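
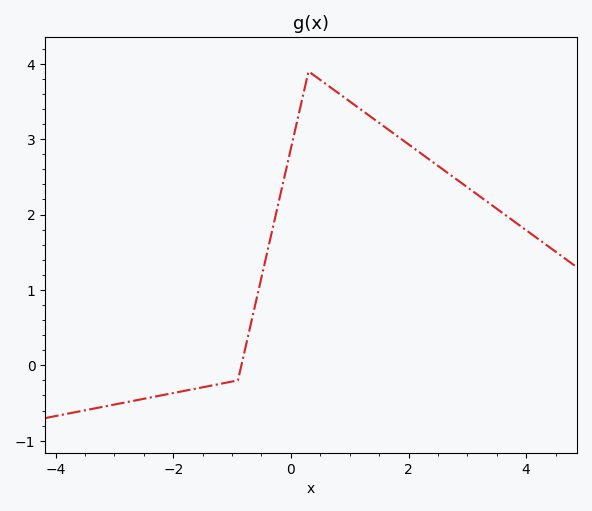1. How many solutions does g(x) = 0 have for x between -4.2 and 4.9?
1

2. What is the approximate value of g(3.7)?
1.96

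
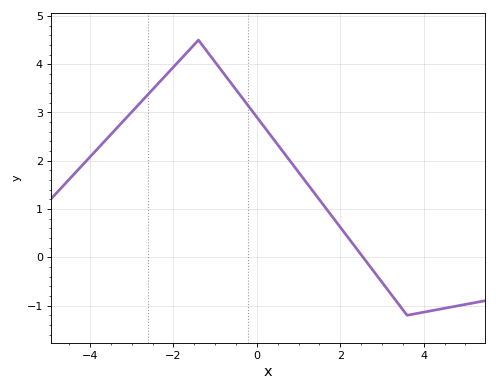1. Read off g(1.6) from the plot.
1.1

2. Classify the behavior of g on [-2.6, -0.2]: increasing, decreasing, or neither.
neither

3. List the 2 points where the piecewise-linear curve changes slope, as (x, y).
(-1.4, 4.5); (3.6, -1.2)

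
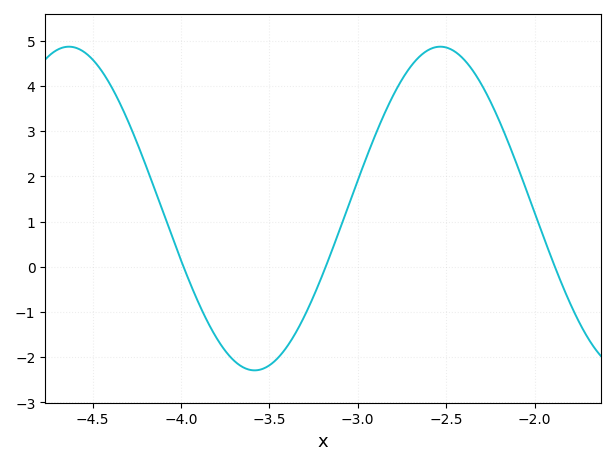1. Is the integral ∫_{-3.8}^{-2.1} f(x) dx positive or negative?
positive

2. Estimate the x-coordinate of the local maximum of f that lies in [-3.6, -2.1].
-2.55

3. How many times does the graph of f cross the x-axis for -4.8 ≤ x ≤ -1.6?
3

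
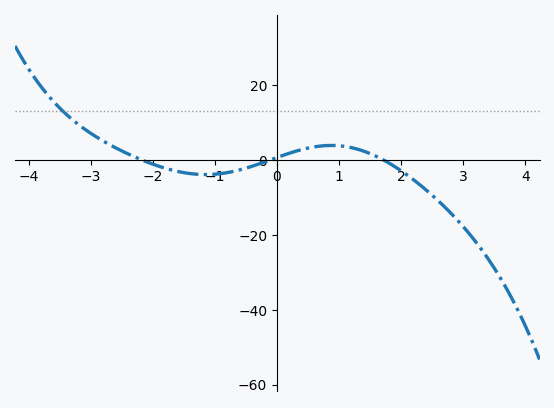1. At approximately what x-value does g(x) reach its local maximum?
0.8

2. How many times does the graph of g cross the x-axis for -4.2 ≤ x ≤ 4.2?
3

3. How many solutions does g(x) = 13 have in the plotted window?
1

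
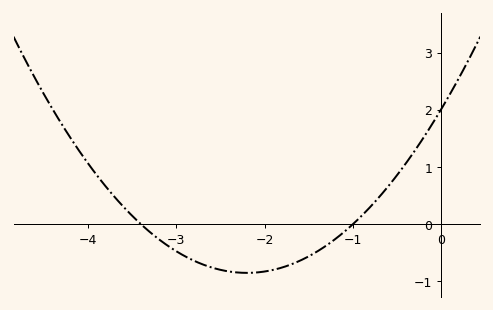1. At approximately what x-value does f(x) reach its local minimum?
-2.2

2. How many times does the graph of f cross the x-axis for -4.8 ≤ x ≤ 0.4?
2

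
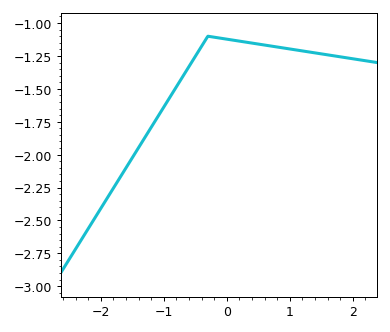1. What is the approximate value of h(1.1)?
-1.2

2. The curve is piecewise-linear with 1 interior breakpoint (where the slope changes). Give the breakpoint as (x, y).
(-0.3, -1.1)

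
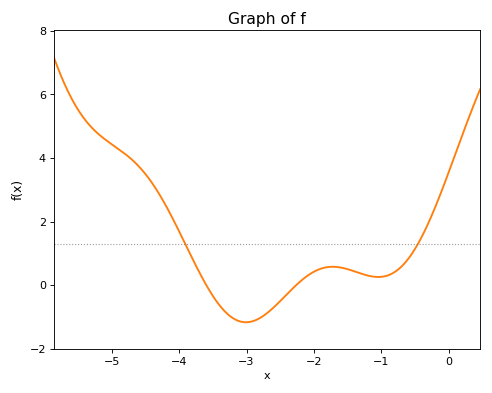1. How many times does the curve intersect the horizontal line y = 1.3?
2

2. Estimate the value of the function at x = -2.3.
0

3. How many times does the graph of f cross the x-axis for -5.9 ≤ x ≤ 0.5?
2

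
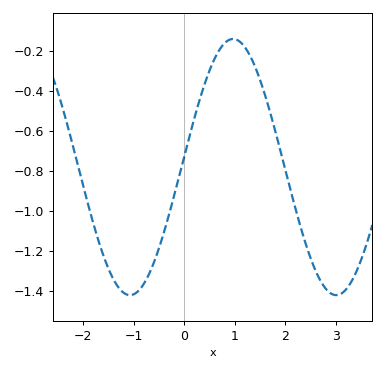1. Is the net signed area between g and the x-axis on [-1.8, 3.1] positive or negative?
negative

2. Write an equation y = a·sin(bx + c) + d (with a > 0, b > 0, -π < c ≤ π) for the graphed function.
y = 0.64sin(1.54x + 0.08) - 0.78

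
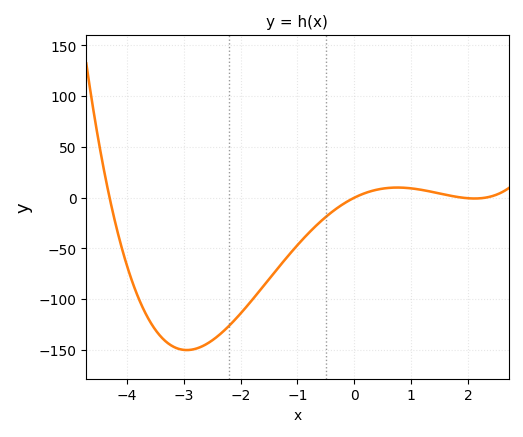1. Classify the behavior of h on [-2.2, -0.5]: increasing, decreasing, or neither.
increasing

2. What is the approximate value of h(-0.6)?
-23.8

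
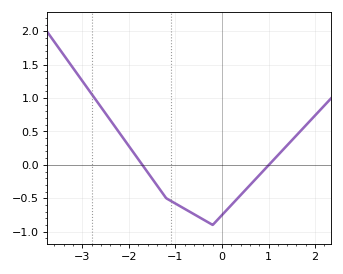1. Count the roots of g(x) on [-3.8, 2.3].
2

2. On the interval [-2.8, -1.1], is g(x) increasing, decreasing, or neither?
decreasing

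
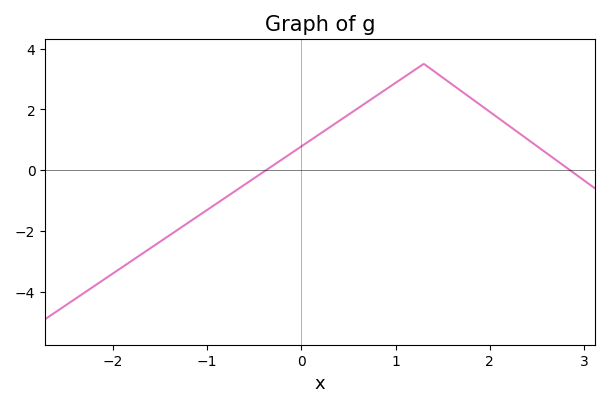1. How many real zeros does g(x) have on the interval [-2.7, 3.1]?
2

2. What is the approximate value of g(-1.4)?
-2.14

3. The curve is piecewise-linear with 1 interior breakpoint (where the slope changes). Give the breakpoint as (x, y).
(1.3, 3.5)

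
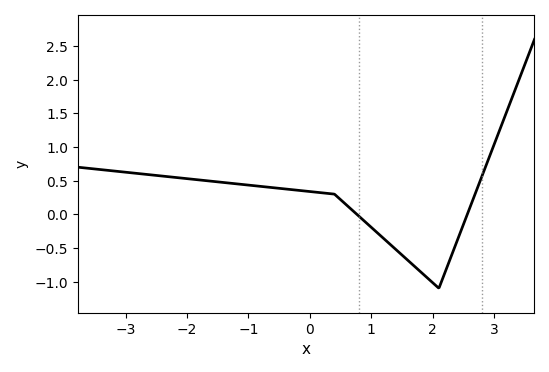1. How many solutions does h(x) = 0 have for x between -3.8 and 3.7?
2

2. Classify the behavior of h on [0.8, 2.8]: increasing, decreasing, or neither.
neither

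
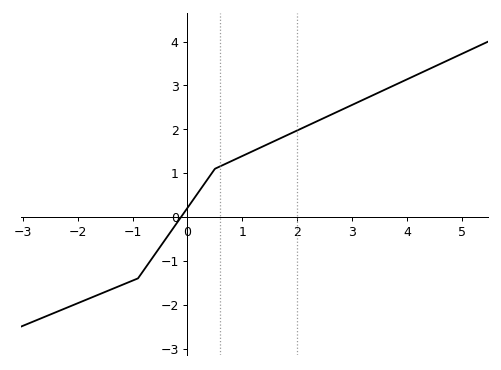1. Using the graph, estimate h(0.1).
0.4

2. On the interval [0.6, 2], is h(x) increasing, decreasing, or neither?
increasing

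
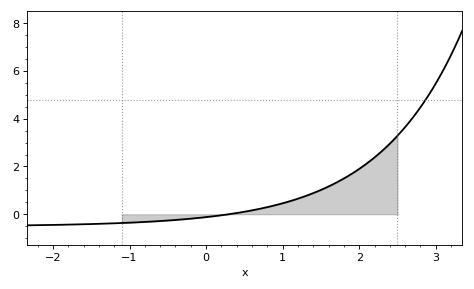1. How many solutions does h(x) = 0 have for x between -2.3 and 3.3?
1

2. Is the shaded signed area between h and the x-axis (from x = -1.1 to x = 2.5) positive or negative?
positive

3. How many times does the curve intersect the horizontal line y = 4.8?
1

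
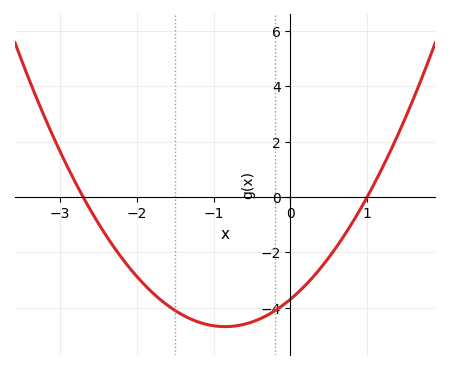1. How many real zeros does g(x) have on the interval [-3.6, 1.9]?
2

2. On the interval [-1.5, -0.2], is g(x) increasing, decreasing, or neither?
neither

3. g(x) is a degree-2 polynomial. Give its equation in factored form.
y = 1.37(x + 2.7)(x - 1)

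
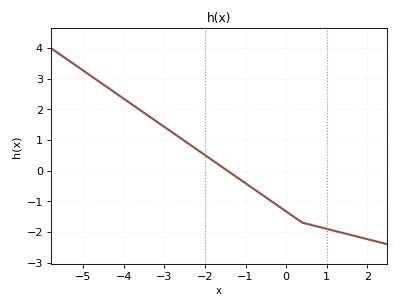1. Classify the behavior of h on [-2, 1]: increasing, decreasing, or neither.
decreasing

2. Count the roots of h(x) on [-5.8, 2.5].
1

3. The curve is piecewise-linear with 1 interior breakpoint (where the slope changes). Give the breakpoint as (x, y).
(0.4, -1.7)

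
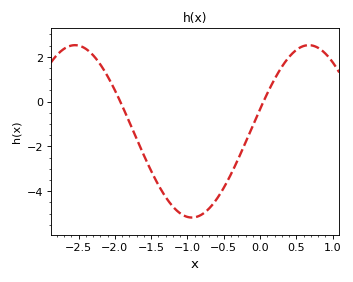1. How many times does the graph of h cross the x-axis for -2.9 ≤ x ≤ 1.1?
2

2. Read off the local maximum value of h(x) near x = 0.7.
2.52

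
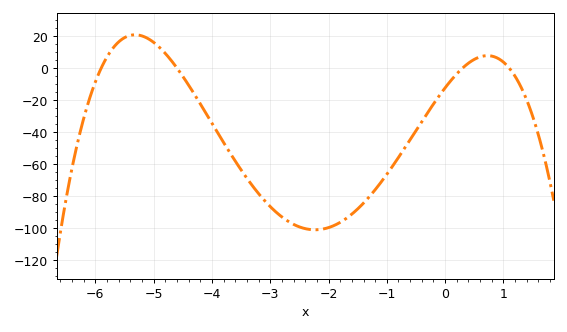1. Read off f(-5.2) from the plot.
20.1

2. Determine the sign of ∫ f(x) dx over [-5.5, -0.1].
negative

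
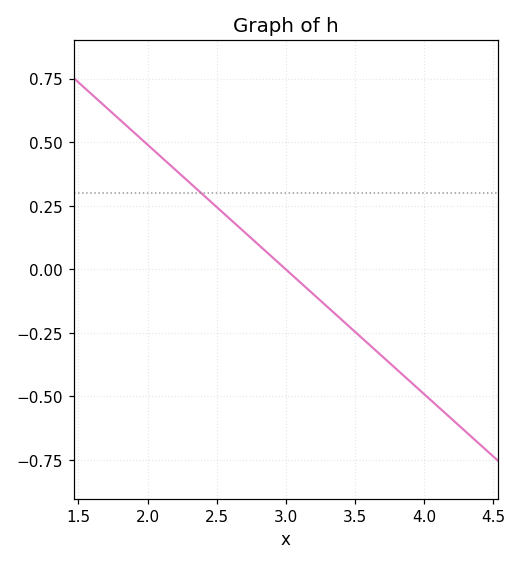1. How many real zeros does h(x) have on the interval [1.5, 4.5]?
1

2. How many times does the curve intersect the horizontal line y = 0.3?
1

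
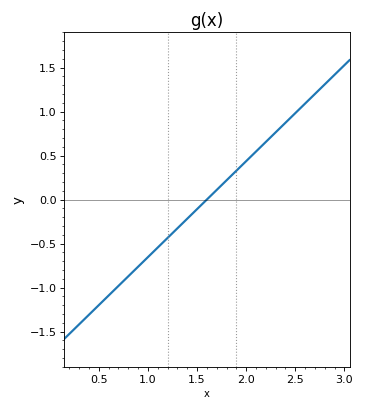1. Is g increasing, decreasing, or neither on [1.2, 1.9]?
increasing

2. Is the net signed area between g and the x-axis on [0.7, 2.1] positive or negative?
negative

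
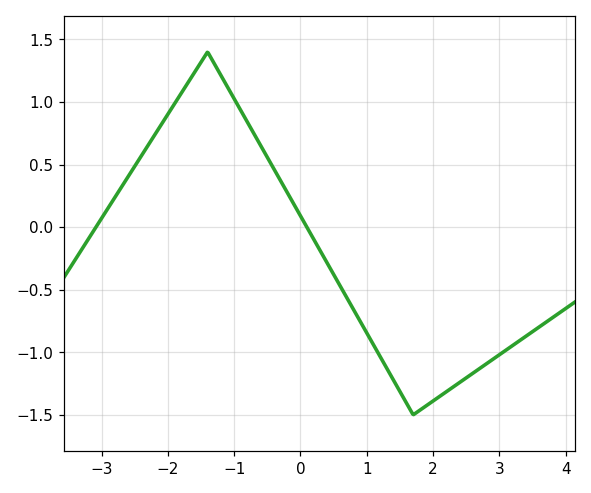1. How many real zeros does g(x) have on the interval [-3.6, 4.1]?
2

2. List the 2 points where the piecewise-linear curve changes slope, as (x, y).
(-1.4, 1.4); (1.7, -1.5)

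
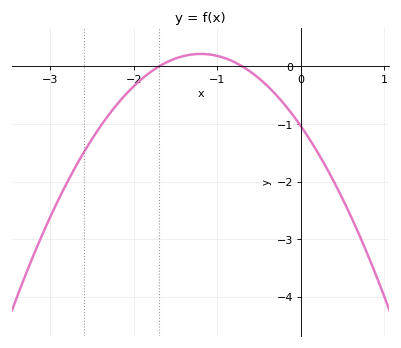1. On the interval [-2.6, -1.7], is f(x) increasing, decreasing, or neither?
increasing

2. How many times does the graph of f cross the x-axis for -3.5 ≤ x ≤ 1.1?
2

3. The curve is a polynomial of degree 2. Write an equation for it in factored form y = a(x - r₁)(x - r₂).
y = -0.87(x + 1.7)(x + 0.7)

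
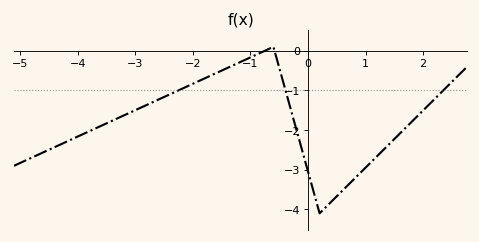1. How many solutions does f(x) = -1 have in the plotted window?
3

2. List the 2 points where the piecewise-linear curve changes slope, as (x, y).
(-0.6, 0.1); (0.2, -4.1)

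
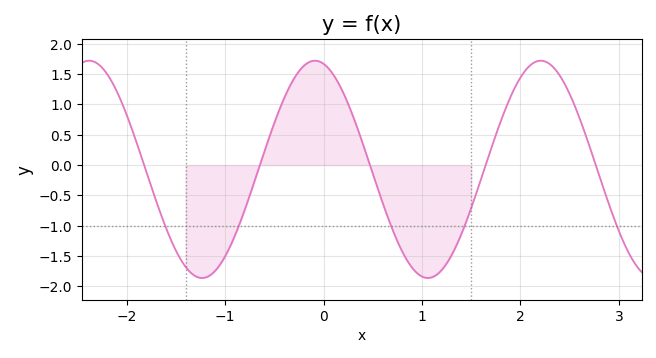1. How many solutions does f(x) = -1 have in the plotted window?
5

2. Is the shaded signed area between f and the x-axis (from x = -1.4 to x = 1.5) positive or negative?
negative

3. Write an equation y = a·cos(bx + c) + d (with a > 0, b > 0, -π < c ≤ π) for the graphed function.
y = 1.79cos(2.7x + 0.24) - 0.07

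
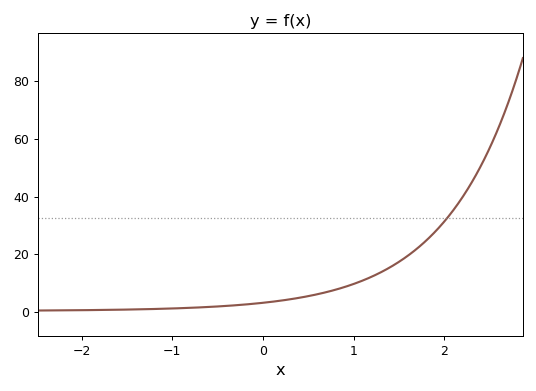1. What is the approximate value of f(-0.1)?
2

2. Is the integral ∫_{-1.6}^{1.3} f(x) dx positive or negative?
positive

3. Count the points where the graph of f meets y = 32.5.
1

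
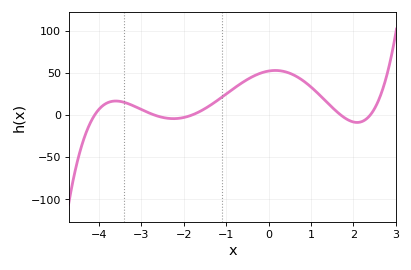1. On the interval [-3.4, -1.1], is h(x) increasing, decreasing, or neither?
neither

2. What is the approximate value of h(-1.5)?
7.48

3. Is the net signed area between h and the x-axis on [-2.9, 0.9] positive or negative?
positive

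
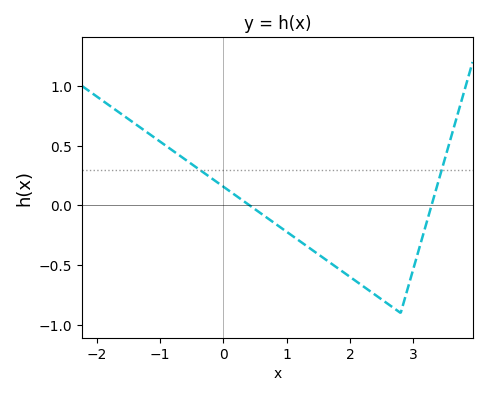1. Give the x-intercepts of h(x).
0.416, 3.29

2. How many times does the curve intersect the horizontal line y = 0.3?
2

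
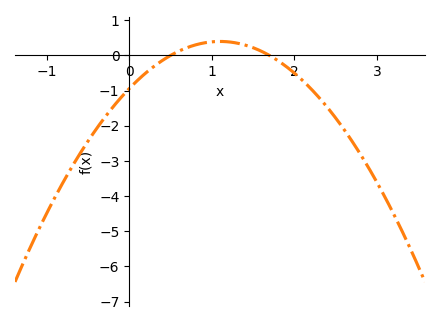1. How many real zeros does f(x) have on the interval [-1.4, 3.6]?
2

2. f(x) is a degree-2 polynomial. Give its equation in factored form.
y = -1.11(x - 0.5)(x - 1.7)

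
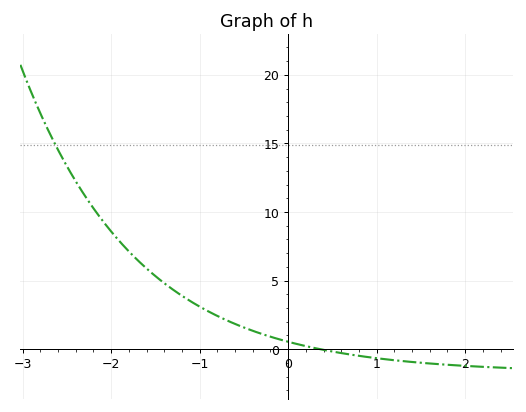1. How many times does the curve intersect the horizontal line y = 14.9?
1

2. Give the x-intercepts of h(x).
0.361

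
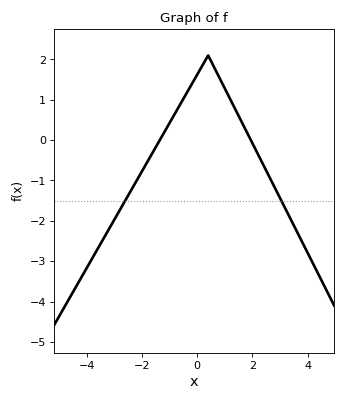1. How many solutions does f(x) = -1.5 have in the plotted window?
2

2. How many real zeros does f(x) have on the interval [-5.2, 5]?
2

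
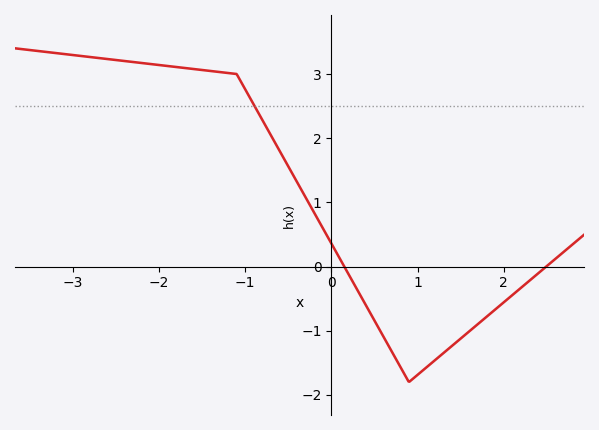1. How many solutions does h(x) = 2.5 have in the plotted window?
1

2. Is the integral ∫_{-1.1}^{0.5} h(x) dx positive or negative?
positive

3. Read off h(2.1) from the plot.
-0.4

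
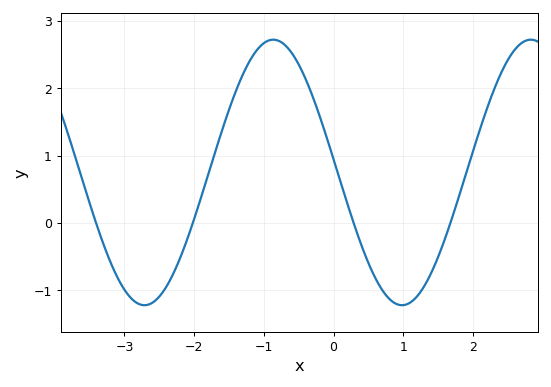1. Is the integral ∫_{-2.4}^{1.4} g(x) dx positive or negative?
positive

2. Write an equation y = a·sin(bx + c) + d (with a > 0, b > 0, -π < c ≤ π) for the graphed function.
y = 1.97sin(1.7x + 3.04) + 0.75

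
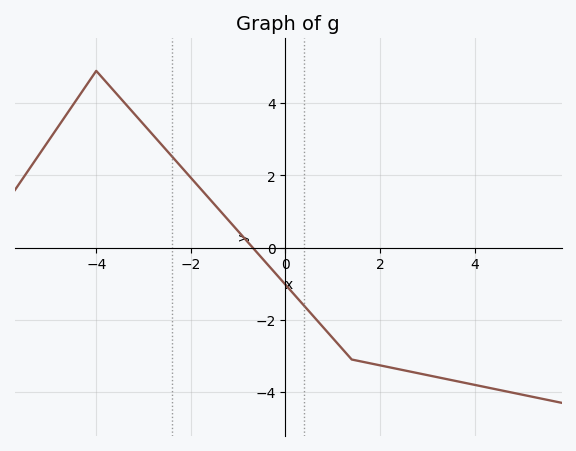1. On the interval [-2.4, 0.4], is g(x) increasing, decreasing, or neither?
decreasing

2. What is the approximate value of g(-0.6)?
-0.137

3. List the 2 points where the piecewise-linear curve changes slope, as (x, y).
(-4, 4.9); (1.4, -3.1)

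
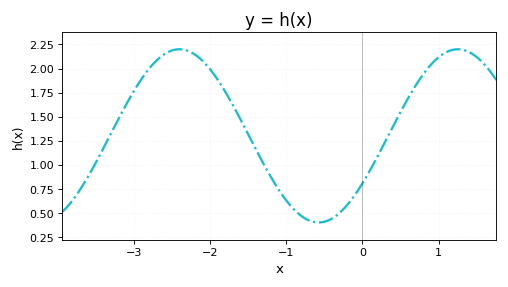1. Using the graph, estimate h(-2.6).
2.15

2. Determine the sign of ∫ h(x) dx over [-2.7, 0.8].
positive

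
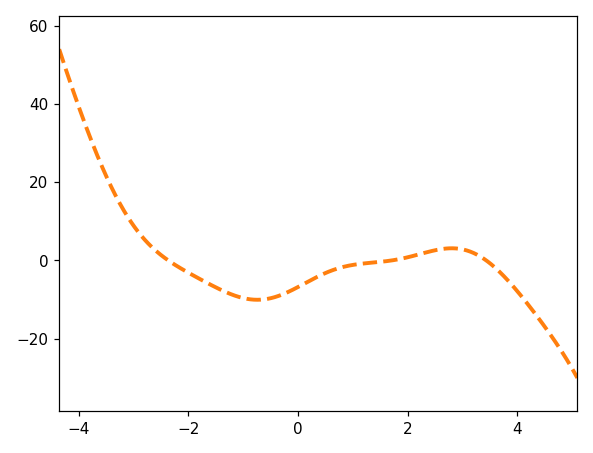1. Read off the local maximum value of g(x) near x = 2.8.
4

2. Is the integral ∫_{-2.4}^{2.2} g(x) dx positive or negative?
negative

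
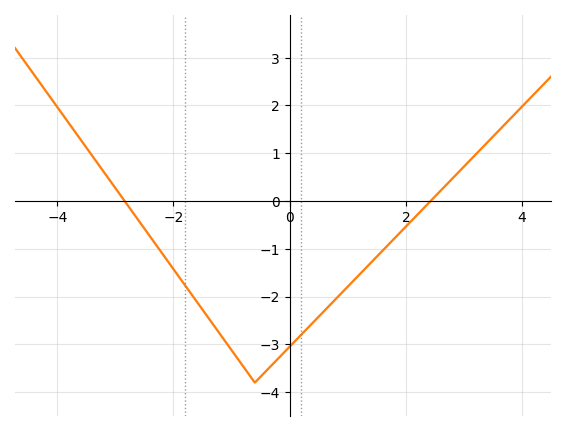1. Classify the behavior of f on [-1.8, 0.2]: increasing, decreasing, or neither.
neither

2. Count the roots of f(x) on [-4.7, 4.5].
2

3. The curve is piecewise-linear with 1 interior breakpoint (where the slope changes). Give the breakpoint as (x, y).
(-0.6, -3.8)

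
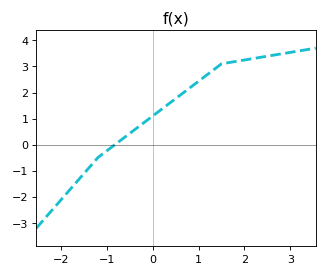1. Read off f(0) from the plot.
1.1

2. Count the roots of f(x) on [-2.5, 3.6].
1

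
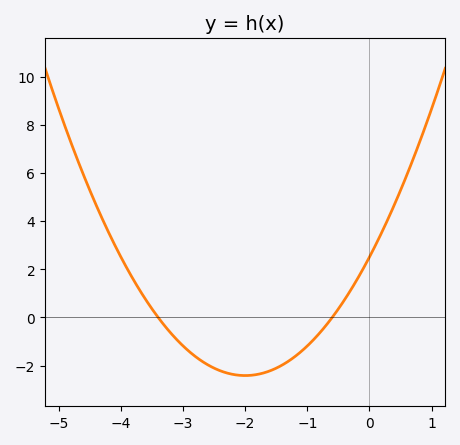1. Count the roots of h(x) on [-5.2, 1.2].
2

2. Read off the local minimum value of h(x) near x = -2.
-2.41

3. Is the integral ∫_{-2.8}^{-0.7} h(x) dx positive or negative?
negative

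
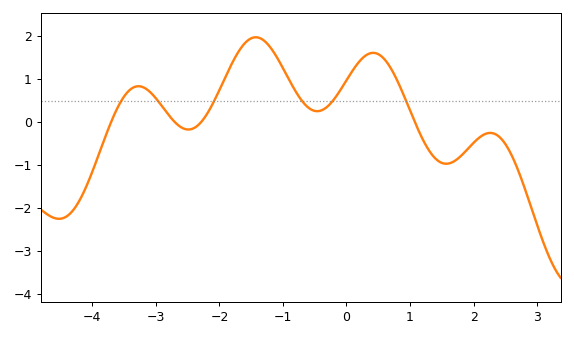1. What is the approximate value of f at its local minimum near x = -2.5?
-0.174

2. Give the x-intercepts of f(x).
-3.7, -2.7, -2.29, 1.08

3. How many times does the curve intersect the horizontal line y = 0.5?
6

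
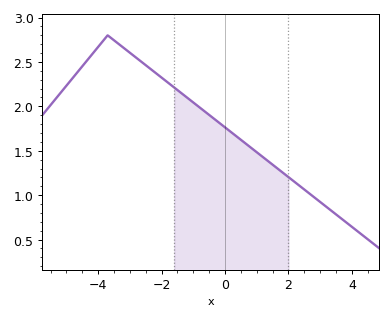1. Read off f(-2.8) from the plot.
2.55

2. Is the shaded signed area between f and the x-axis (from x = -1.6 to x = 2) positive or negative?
positive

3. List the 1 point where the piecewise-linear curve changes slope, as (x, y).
(-3.7, 2.8)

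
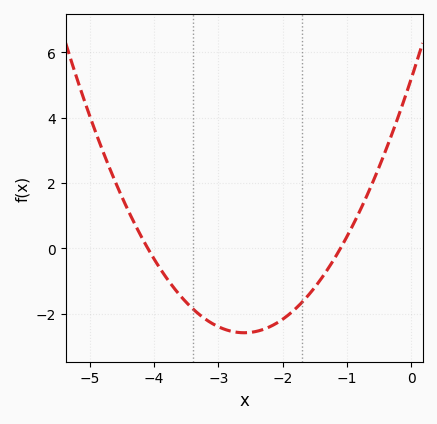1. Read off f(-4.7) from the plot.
2.4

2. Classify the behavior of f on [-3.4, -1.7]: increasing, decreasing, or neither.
neither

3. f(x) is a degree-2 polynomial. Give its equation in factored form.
y = 1.15(x + 4.1)(x + 1.1)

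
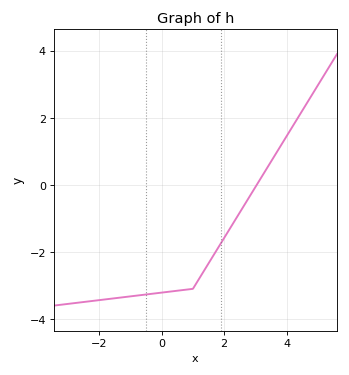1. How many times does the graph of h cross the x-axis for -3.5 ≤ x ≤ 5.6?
1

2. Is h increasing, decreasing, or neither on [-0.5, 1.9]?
increasing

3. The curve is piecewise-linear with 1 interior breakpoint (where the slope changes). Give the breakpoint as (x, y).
(1, -3.1)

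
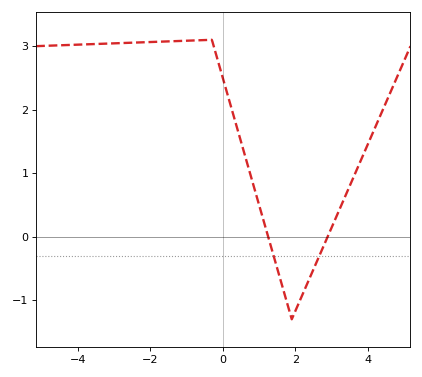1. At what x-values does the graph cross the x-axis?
1.25, 2.89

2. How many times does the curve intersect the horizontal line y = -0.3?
2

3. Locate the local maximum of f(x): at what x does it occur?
-0.3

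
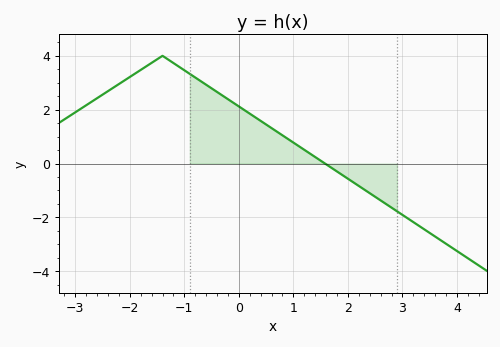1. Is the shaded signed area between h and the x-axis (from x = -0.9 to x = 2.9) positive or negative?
positive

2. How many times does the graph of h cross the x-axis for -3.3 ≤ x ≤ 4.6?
1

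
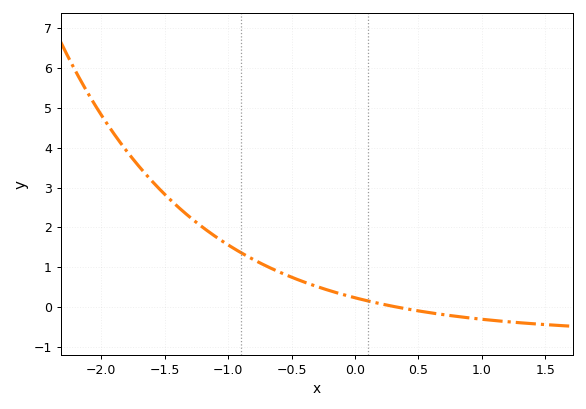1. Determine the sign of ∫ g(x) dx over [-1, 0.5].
positive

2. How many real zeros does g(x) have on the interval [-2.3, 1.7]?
1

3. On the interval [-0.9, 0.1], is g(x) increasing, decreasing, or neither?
decreasing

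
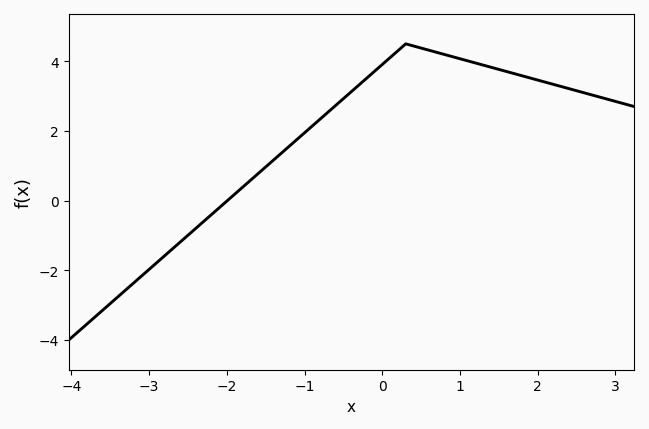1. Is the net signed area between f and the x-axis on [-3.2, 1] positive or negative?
positive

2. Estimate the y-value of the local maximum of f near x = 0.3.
4.5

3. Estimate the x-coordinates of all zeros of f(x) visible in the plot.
-2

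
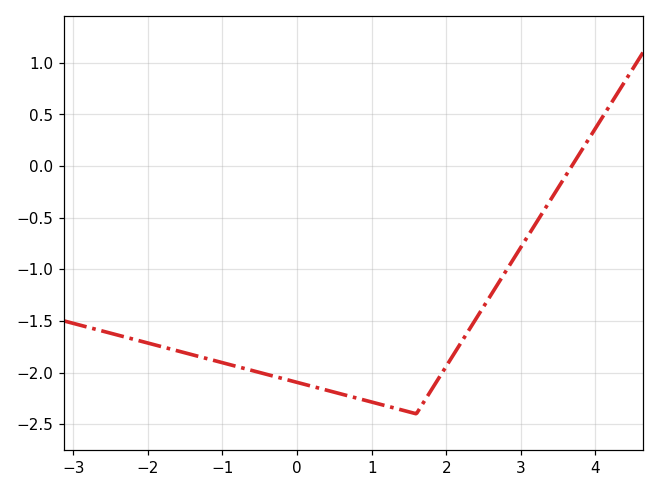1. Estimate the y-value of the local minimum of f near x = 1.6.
-2.4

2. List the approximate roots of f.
3.6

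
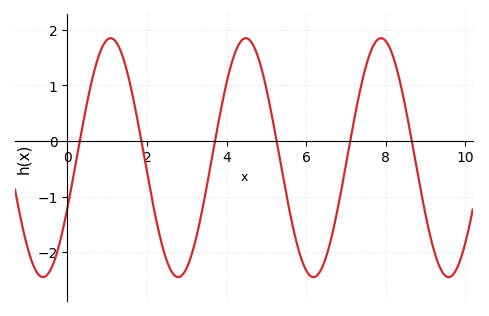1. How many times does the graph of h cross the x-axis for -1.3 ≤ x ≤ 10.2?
6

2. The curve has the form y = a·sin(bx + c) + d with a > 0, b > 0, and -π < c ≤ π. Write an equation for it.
y = 2.15sin(1.85x - 0.442) - 0.3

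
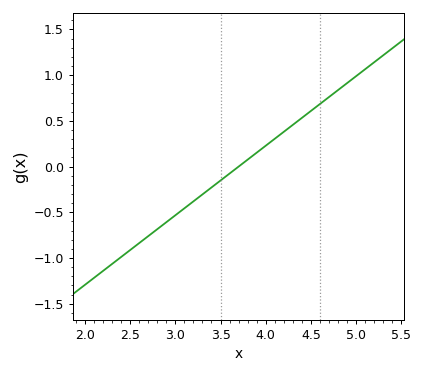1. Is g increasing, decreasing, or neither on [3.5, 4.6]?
increasing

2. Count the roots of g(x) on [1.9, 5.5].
1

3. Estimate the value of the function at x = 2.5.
-0.9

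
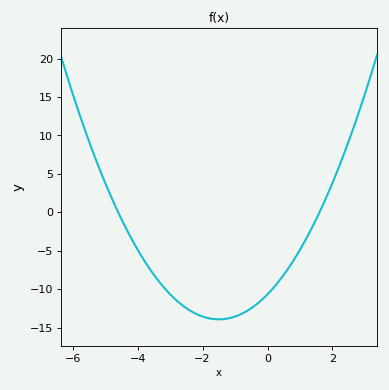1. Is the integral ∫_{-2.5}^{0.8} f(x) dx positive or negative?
negative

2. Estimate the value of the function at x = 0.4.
-8.7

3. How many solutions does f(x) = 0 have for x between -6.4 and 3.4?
2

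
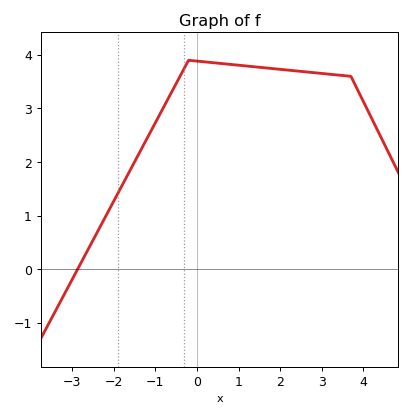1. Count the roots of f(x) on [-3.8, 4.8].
1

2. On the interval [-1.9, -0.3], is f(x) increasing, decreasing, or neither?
increasing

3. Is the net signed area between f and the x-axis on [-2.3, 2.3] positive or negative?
positive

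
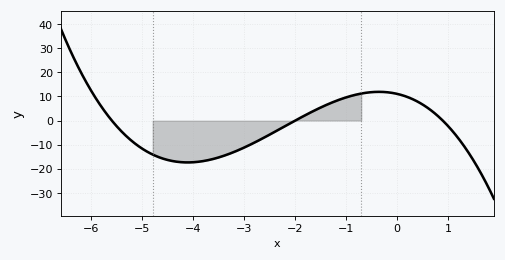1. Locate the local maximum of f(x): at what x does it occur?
-0.4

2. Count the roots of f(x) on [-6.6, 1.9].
3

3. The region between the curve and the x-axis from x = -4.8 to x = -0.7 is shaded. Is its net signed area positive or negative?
negative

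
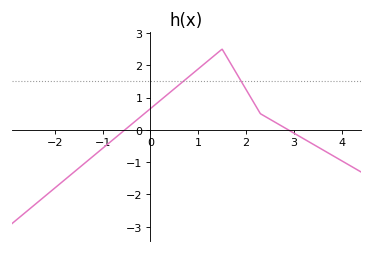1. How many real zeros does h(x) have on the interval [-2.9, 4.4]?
2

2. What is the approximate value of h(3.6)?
-0.614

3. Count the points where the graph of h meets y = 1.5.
2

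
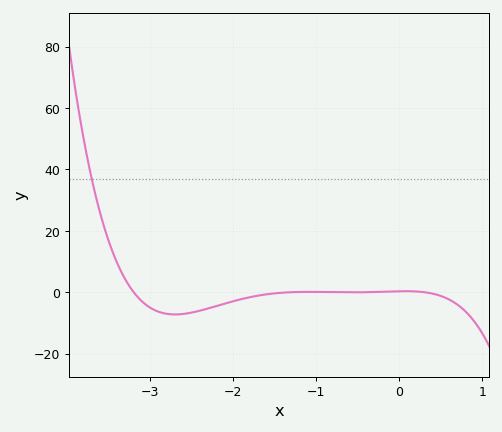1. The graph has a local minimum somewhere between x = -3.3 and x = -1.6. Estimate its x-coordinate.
-2.7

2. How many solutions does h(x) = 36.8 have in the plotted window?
1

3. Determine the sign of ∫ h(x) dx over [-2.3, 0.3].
negative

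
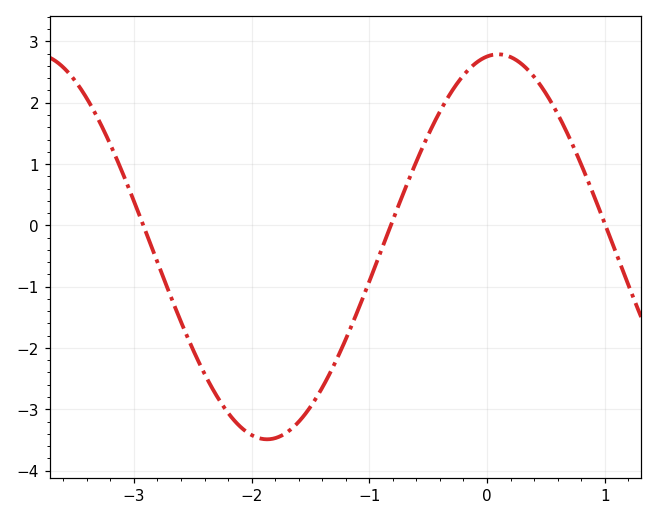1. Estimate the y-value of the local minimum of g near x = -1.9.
-3.5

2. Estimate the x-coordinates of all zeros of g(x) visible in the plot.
-2.9, -0.8, 1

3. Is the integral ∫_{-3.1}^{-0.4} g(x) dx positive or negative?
negative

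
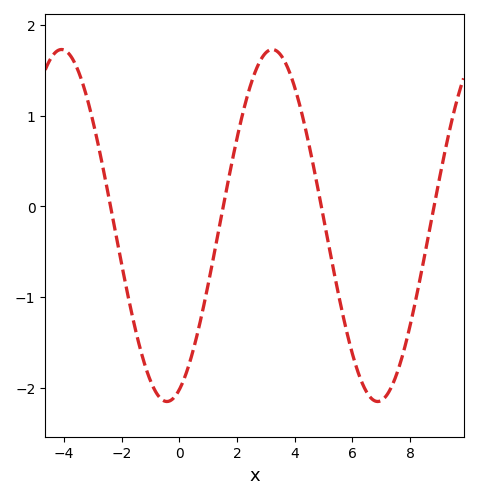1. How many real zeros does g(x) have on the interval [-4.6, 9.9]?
4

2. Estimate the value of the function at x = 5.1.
-0.3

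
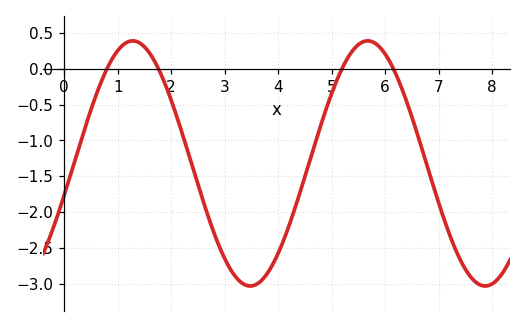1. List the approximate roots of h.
0.8, 1.76, 5.19, 6.16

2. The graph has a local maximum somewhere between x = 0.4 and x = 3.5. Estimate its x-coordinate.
1.28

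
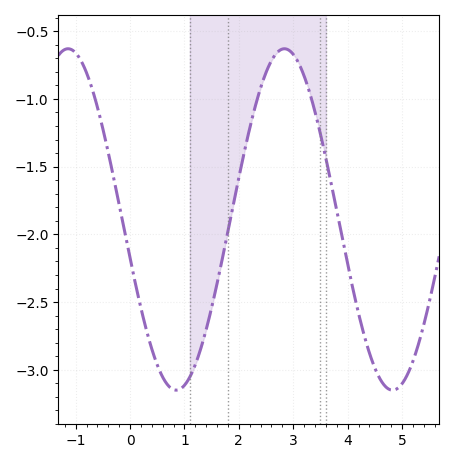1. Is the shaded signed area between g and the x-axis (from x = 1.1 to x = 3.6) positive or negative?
negative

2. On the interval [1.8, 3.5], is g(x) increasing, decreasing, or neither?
neither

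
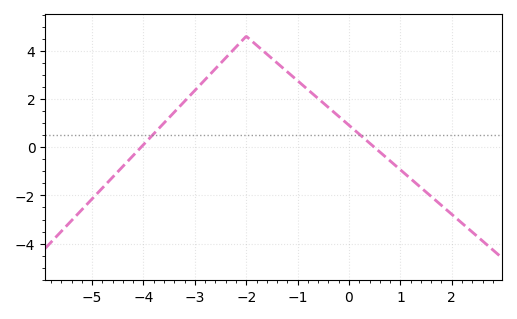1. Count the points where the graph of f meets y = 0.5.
2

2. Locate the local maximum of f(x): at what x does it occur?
-2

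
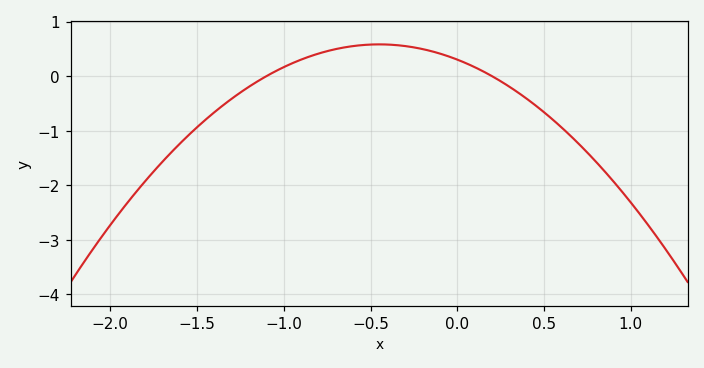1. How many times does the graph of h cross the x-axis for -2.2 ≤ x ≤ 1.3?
2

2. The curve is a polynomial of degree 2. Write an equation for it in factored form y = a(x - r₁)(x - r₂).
y = -1.38(x + 1.1)(x - 0.2)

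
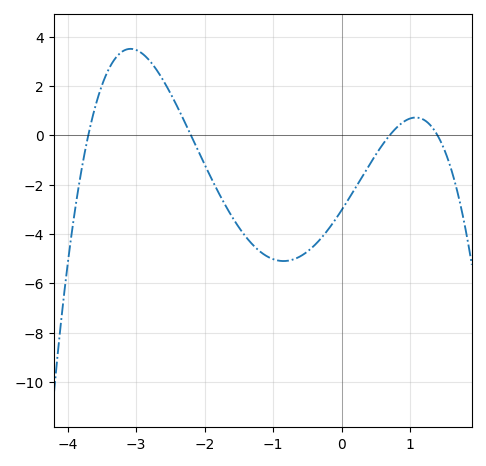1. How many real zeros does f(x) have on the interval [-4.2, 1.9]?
4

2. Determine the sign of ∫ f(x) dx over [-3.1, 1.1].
negative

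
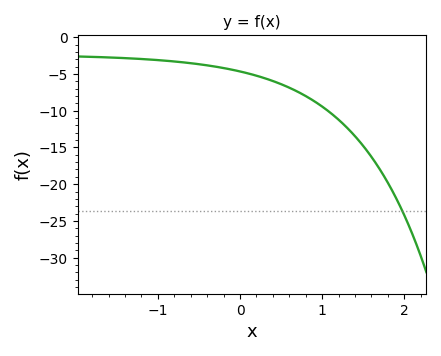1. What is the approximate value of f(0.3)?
-5.5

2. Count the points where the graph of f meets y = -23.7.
1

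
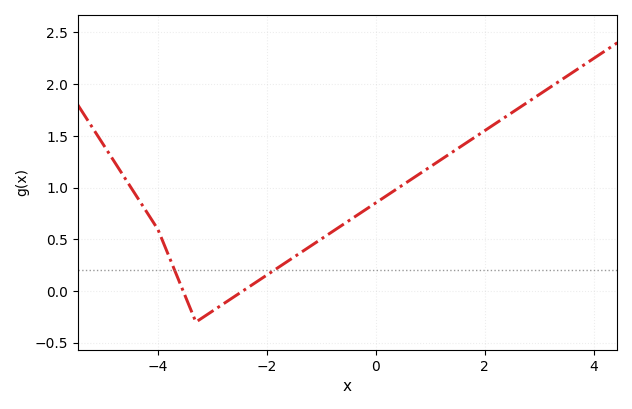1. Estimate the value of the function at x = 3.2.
1.97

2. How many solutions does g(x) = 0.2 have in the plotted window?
2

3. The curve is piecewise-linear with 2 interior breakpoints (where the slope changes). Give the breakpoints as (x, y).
(-4, 0.6); (-3.3, -0.3)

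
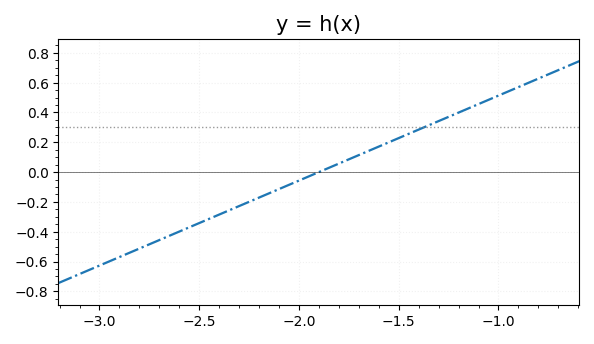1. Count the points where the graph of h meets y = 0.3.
1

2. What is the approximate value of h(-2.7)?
-0.456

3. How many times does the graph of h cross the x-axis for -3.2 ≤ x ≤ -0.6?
1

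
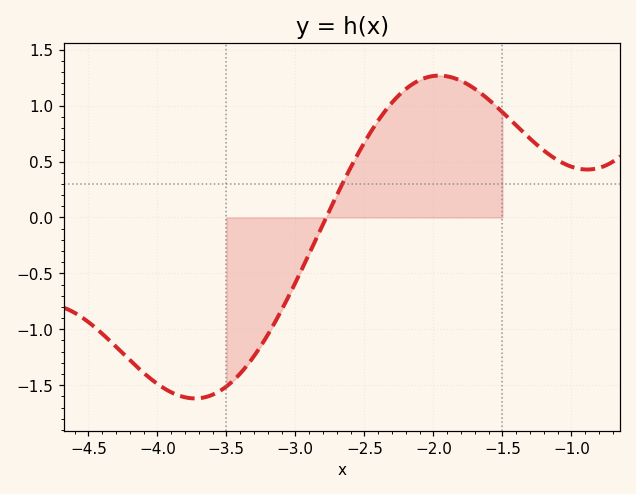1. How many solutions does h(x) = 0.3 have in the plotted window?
1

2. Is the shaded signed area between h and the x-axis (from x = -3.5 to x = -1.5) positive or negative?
positive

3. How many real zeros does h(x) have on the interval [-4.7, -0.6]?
1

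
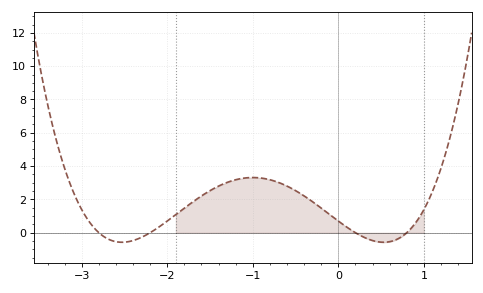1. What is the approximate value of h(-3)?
1.4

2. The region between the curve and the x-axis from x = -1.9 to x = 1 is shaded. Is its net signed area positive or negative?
positive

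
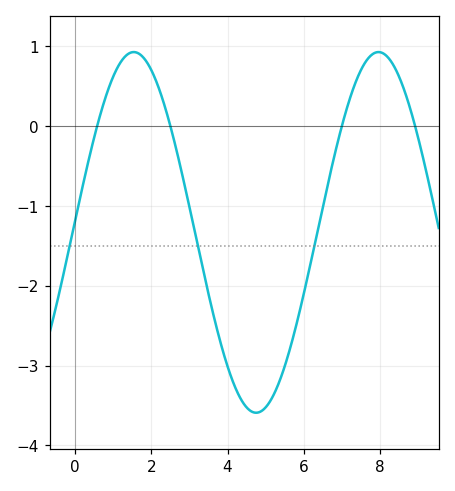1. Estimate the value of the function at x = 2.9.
-0.792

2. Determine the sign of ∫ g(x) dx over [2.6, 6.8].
negative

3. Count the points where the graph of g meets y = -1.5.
3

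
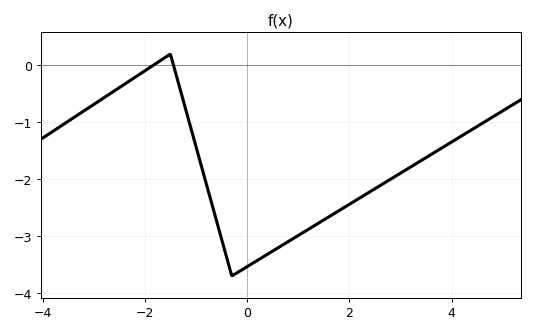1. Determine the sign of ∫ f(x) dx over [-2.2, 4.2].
negative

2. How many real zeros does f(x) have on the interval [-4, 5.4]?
2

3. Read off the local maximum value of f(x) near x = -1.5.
0.2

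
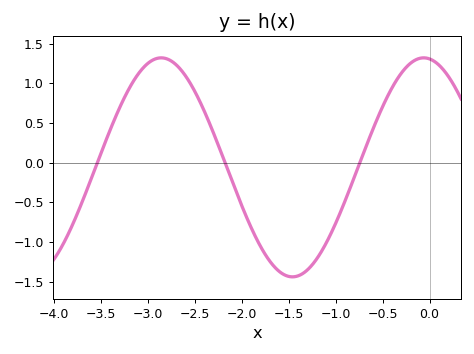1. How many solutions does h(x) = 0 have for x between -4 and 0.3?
3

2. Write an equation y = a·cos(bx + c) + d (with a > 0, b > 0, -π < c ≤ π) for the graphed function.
y = 1.38cos(2.25x + 0.14) - 0.06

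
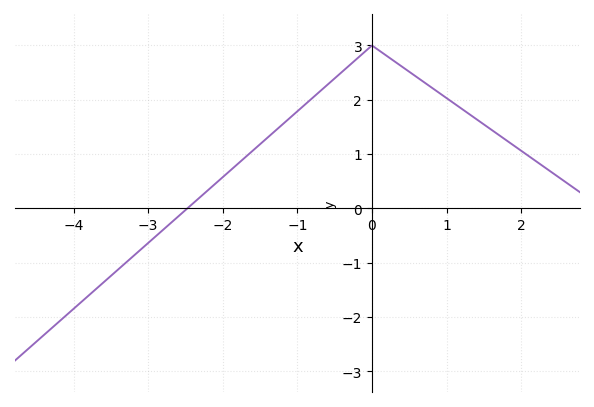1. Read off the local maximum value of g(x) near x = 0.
3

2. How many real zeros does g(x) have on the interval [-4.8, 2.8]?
1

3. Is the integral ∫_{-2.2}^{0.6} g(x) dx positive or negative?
positive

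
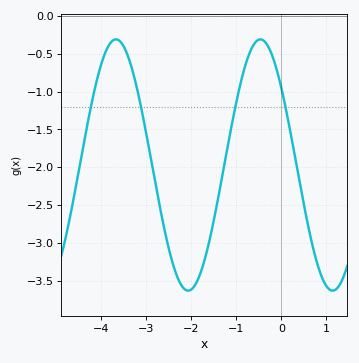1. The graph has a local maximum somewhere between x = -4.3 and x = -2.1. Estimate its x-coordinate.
-3.7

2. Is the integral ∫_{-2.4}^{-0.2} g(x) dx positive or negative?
negative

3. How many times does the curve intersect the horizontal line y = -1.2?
4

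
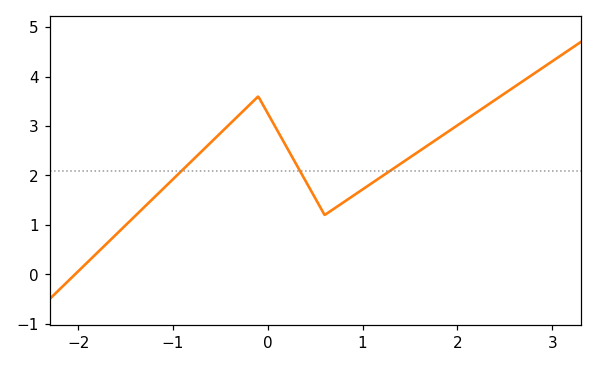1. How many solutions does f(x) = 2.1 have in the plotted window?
3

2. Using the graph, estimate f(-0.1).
3.6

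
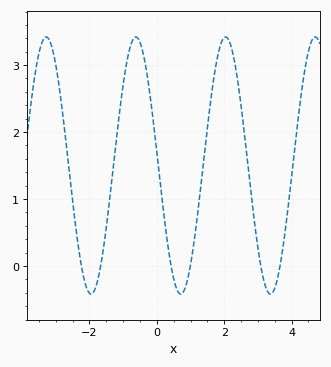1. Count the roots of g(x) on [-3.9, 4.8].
6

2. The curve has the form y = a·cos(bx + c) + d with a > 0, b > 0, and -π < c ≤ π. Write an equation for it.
y = 1.92cos(2.36x + 1.47) + 1.5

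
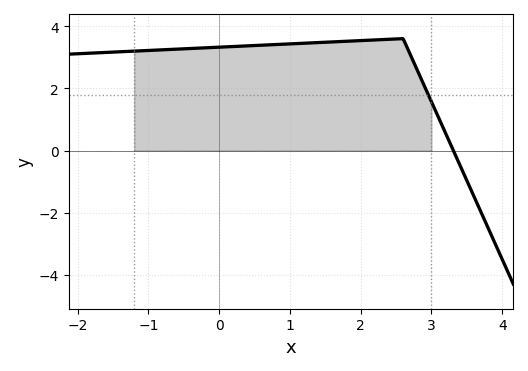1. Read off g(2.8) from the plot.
2.59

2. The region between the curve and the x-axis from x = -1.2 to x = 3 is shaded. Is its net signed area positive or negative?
positive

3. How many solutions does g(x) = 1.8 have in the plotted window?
1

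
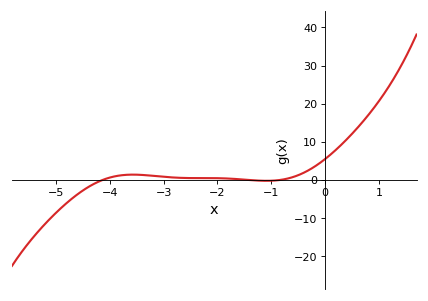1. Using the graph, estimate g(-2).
0.433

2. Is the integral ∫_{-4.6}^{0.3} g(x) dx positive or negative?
positive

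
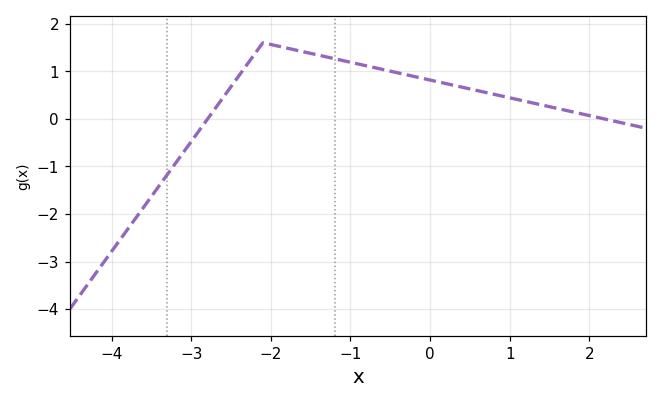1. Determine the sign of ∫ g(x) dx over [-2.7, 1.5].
positive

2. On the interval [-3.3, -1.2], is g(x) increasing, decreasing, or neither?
neither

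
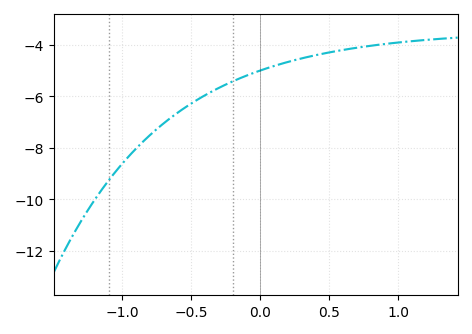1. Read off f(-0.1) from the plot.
-5.2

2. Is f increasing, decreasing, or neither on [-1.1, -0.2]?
increasing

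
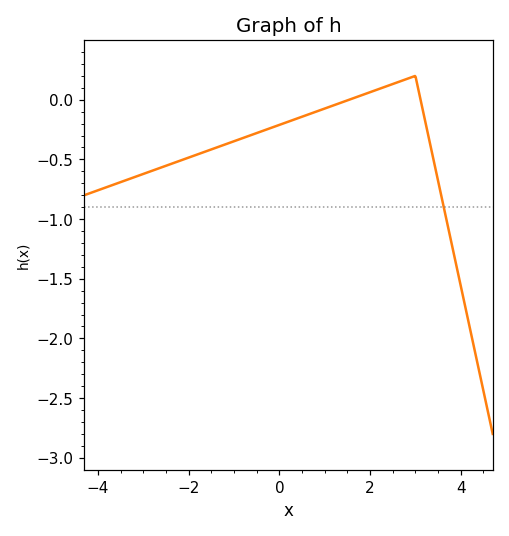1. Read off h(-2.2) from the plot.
-0.5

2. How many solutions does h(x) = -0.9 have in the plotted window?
1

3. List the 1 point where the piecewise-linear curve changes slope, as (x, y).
(3, 0.2)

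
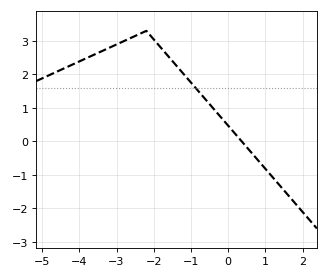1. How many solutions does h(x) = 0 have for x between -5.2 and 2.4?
1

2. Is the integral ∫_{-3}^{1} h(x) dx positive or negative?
positive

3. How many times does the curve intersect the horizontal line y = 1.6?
1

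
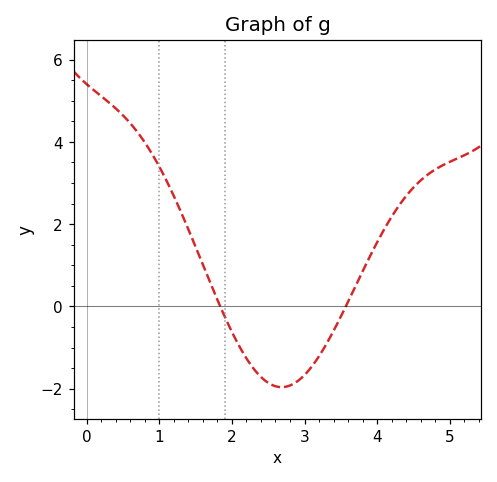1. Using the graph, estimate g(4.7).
3.2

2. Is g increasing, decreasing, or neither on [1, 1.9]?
decreasing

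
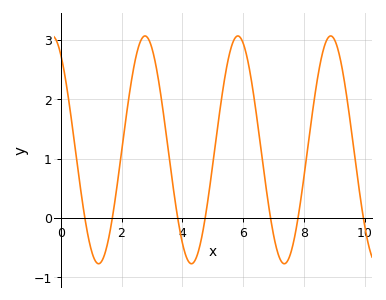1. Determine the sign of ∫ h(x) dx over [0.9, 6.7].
positive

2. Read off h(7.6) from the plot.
-0.5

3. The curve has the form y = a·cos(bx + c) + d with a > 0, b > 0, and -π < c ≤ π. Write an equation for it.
y = 1.92cos(2.1x + 0.57) + 1.15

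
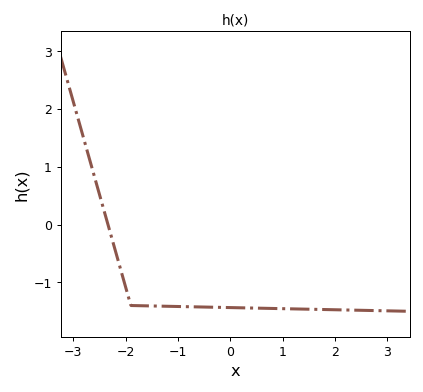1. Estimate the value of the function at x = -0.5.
-1.4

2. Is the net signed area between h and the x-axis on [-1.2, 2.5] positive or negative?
negative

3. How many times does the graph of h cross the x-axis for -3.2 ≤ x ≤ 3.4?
1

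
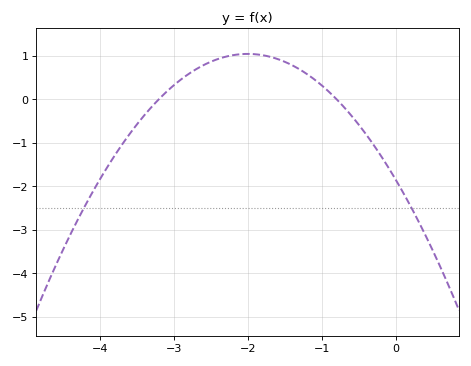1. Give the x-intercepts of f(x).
-3.2, -0.8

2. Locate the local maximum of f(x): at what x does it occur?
-2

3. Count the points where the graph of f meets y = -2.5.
2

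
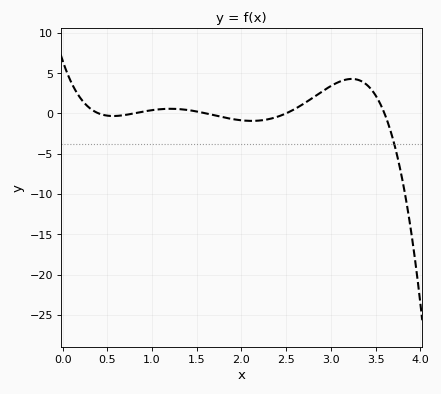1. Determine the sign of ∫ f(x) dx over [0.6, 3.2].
positive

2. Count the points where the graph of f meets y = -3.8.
1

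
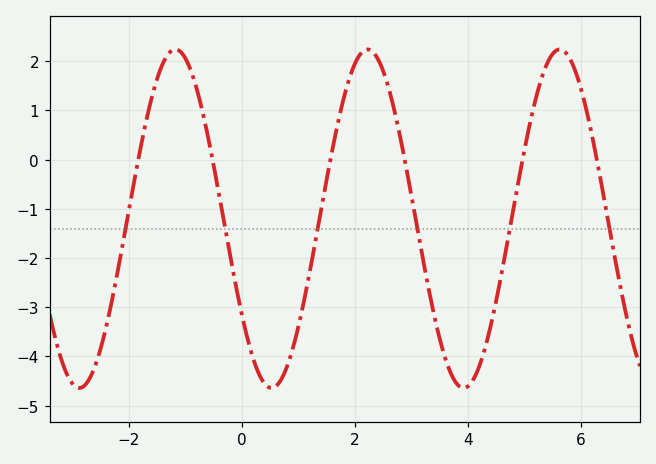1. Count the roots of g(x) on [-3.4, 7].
6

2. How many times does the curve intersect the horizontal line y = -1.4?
6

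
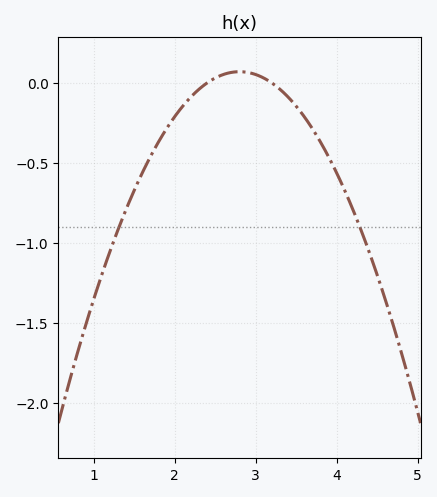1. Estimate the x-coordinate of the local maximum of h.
2.8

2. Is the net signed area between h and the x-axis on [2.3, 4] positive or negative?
negative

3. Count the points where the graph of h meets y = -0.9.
2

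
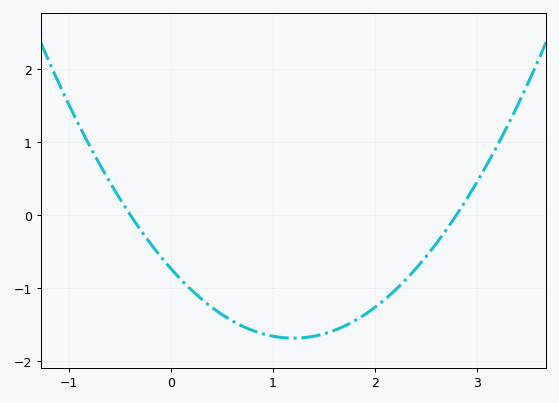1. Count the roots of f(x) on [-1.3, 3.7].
2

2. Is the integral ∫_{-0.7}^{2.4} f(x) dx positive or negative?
negative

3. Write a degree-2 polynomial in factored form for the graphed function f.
y = 0.66(x + 0.4)(x - 2.8)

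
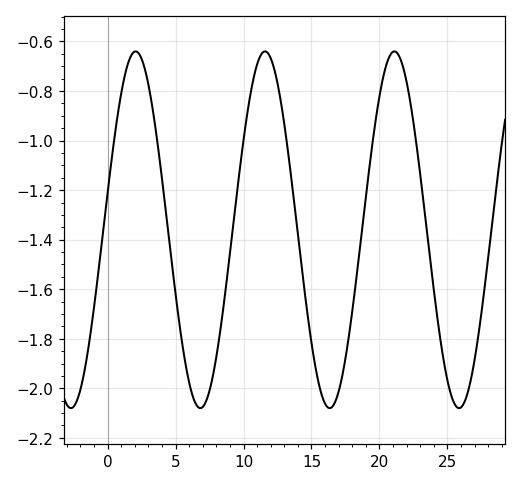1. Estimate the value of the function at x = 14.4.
-1.57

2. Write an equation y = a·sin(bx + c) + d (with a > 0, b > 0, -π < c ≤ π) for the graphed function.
y = 0.72sin(0.66x + 0.212) - 1.36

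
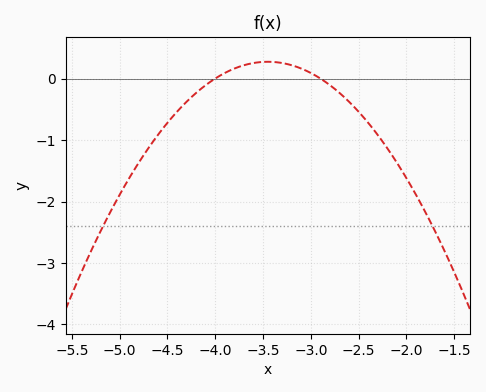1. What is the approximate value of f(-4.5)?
-0.72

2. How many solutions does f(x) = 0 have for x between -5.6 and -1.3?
2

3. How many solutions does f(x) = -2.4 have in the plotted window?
2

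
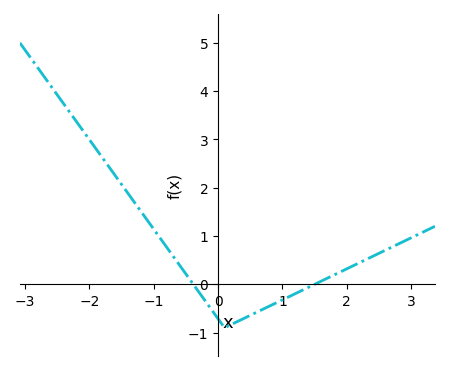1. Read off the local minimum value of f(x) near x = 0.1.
-0.9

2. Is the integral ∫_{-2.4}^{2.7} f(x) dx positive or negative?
positive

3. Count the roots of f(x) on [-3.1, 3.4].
2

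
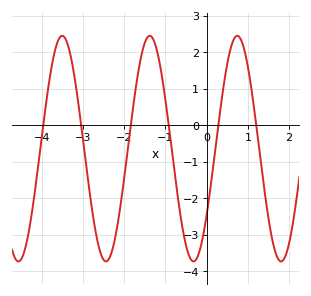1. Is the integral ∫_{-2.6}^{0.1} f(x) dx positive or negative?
negative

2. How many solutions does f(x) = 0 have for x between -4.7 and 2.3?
6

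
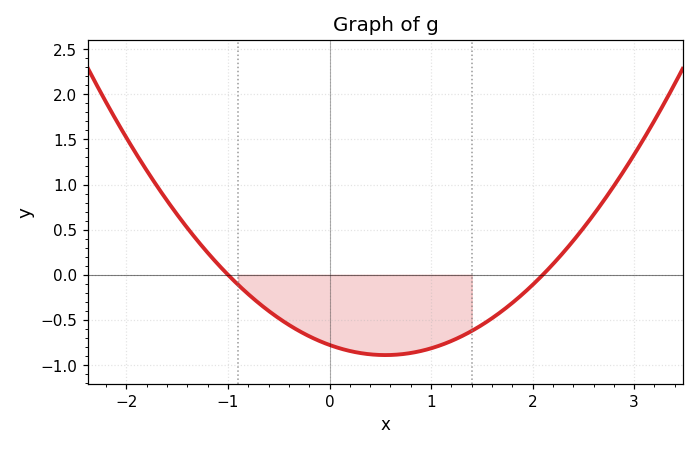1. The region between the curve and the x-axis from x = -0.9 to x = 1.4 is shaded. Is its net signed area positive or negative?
negative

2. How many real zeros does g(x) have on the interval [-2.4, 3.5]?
2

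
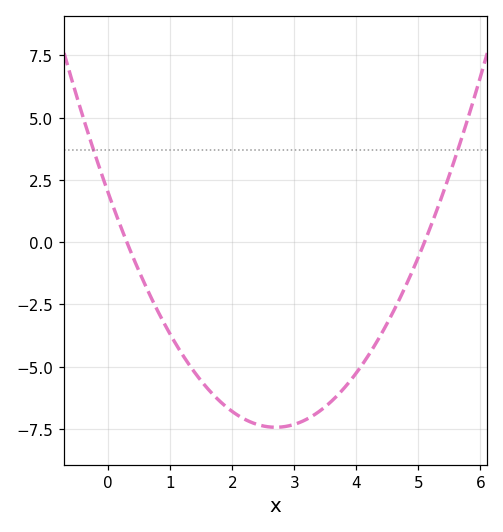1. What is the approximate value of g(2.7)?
-7.4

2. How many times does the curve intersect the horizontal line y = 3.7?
2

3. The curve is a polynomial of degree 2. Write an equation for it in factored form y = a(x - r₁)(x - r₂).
y = 1.29(x - 0.3)(x - 5.1)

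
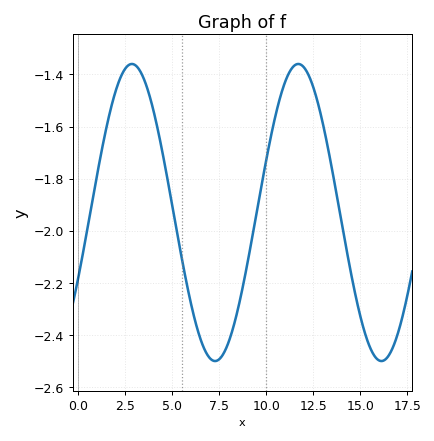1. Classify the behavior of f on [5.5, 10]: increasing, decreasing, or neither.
neither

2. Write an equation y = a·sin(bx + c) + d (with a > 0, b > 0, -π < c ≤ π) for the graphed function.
y = 0.57sin(0.71x - 0.45) - 1.93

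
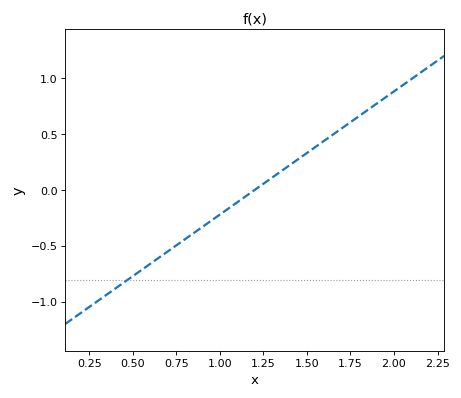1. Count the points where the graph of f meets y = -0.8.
1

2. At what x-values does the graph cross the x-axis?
1.2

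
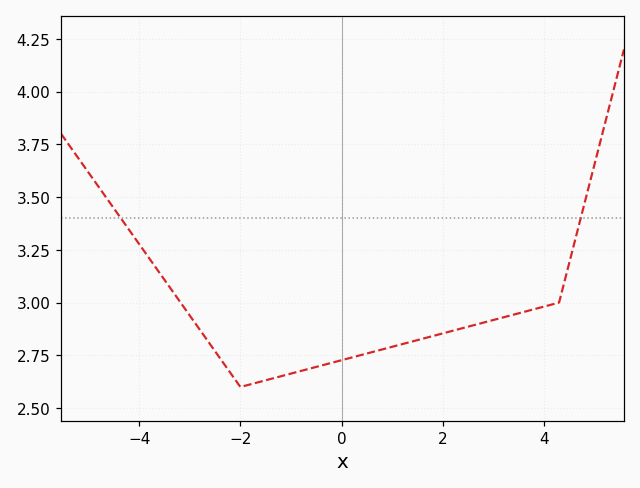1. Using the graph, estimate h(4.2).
3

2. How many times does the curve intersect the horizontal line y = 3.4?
2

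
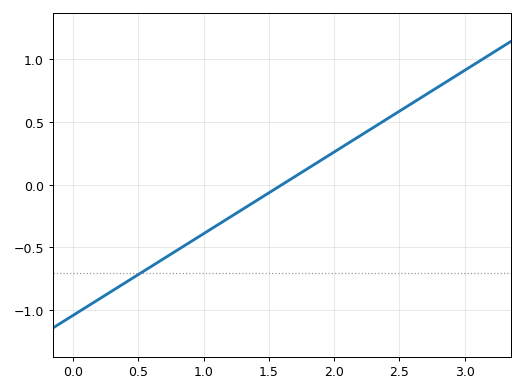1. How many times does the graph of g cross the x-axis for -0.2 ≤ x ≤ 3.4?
1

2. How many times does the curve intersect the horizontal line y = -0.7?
1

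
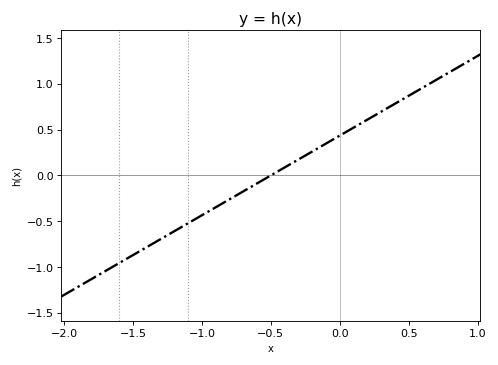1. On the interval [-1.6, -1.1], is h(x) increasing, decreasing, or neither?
increasing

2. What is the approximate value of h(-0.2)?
0.25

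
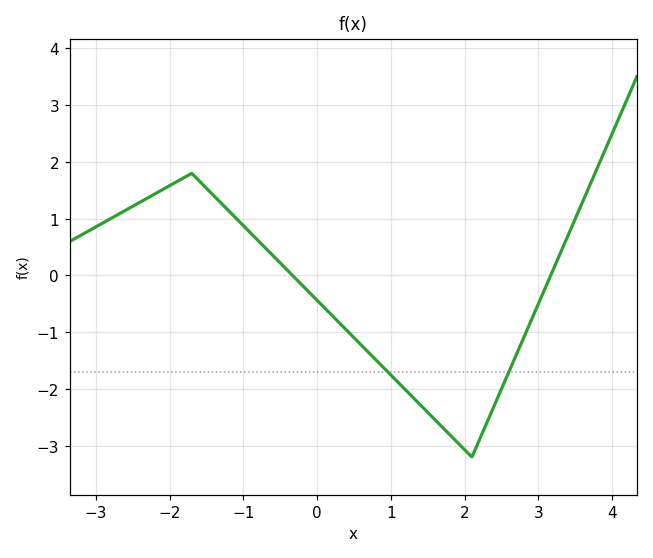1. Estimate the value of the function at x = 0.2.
-0.7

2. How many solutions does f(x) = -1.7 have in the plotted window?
2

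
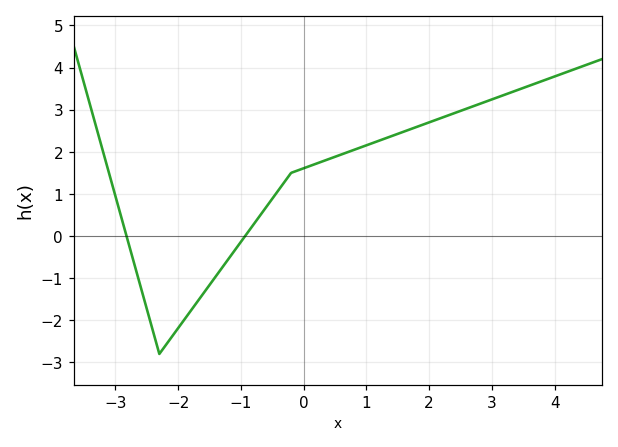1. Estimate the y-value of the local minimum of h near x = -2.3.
-2.8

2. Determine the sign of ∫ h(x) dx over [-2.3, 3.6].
positive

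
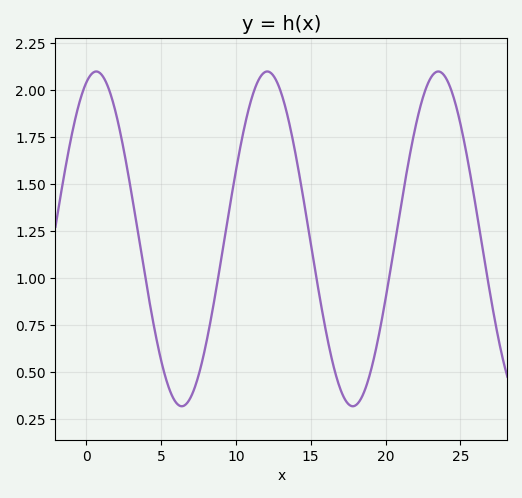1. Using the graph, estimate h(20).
0.9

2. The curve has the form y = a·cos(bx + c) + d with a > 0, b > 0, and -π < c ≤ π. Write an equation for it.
y = 0.89cos(0.55x - 0.37) + 1.21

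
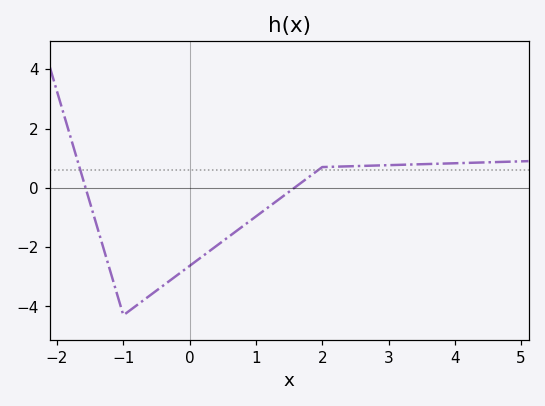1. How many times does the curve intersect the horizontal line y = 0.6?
2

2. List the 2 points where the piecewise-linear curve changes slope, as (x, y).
(-1, -4.3); (2, 0.7)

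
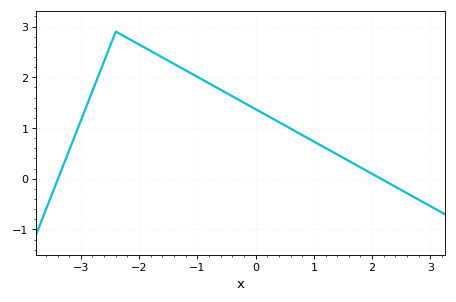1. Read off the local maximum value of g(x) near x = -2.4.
2.9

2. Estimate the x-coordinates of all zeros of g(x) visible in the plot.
-3.4, 2.2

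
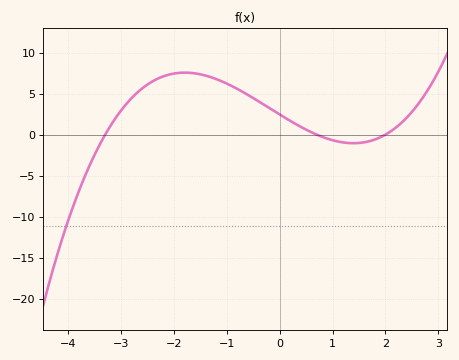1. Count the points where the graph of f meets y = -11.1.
1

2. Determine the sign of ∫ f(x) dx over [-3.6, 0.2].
positive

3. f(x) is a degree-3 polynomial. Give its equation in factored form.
y = 0.53(x + 3.3)(x - 0.7)(x - 2)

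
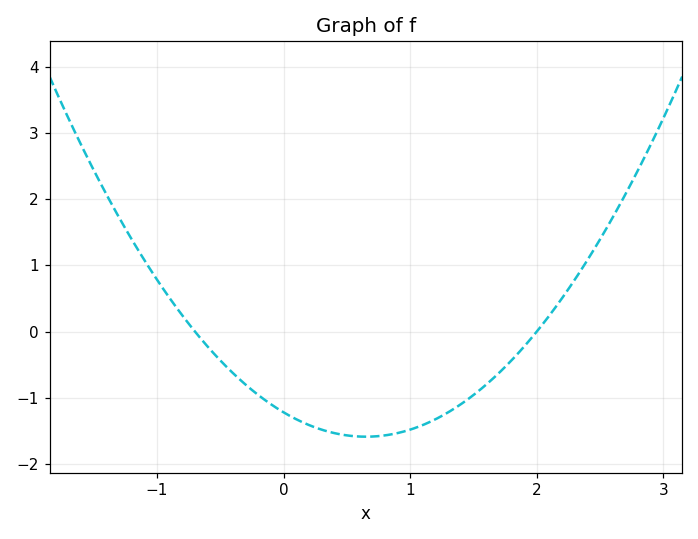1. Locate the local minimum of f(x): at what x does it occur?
0.6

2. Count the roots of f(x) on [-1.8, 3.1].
2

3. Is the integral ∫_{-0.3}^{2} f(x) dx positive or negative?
negative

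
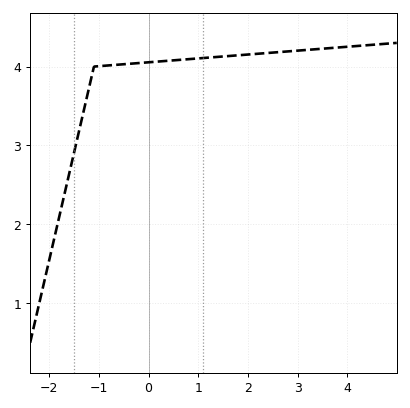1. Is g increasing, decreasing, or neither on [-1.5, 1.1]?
increasing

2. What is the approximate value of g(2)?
4.2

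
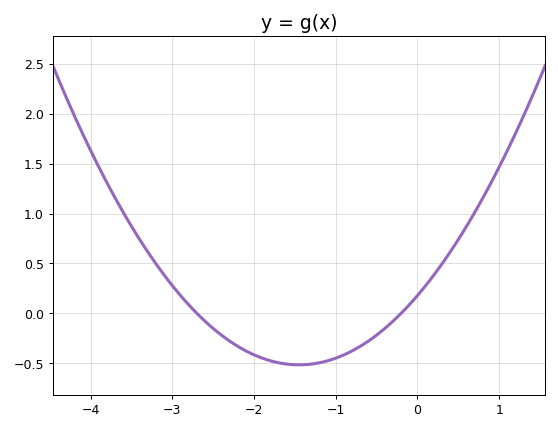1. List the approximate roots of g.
-2.7, -0.2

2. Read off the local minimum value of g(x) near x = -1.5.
-0.516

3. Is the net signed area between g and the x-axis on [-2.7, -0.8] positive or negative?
negative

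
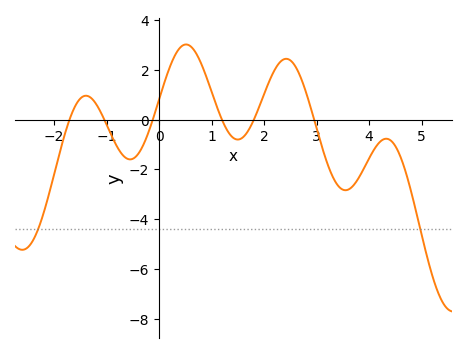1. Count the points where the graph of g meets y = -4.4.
2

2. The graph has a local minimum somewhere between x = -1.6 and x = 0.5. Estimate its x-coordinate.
-0.6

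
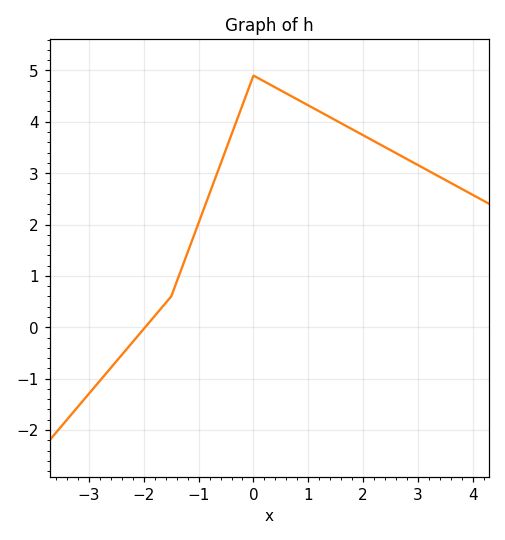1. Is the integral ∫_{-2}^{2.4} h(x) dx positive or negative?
positive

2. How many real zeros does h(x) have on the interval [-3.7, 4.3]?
1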